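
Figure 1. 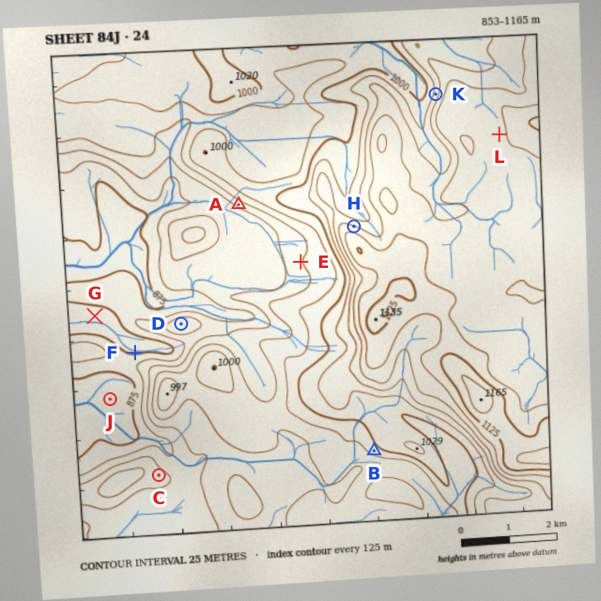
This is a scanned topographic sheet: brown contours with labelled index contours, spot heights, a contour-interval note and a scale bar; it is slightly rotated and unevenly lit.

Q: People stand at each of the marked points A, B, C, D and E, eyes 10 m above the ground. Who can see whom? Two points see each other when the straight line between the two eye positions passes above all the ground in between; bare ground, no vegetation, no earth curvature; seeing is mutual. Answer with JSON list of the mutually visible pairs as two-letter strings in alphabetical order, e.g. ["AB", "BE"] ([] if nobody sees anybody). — ["AD", "AE", "BC", "DE"]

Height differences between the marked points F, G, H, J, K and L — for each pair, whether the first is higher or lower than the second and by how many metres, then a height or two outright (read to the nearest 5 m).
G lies lower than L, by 230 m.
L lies higher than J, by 225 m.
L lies higher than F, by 220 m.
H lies higher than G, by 215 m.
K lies higher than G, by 175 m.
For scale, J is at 865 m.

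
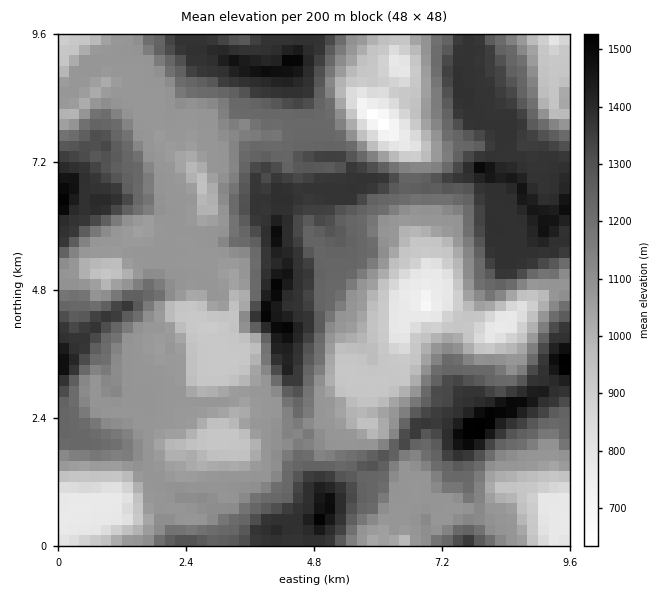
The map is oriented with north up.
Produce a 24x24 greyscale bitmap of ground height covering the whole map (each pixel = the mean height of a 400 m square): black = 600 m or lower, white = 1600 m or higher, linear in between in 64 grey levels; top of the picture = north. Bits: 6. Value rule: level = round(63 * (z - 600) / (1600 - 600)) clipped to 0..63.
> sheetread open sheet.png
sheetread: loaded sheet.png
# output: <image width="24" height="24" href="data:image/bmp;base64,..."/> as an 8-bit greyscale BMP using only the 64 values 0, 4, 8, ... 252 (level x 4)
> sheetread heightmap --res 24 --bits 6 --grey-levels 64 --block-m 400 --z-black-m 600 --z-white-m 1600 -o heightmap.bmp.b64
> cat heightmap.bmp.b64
<image width="24" height="24" href="data:image/bmp;base64,Qk12BgAAAAAAADYEAAAoAAAAGAAAABgAAAABAAgAAAAAAEACAAATCwAAEwsAAAABAAAAAAAAAAAAAAEBAQACAgIAAwMDAAQEBAAFBQUABgYGAAcHBwAICAgACQkJAAoKCgALCwsADAwMAA0NDQAODg4ADw8PABAQEAAREREAEhISABMTEwAUFBQAFRUVABYWFgAXFxcAGBgYABkZGQAaGhoAGxsbABwcHAAdHR0AHh4eAB8fHwAgICAAISEhACIiIgAjIyMAJCQkACUlJQAmJiYAJycnACgoKAApKSkAKioqACsrKwAsLCwALS0tAC4uLgAvLy8AMDAwADExMQAyMjIAMzMzADQ0NAA1NTUANjY2ADc3NwA4ODgAOTk5ADo6OgA7OzsAPDw8AD09PQA+Pj4APz8/AEBAQABBQUEAQkJCAENDQwBEREQARUVFAEZGRgBHR0cASEhIAElJSQBKSkoAS0tLAExMTABNTU0ATk5OAE9PTwBQUFAAUVFRAFJSUgBTU1MAVFRUAFVVVQBWVlYAV1dXAFhYWABZWVkAWlpaAFtbWwBcXFwAXV1dAF5eXgBfX18AYGBgAGFhYQBiYmIAY2NjAGRkZABlZWUAZmZmAGdnZwBoaGgAaWlpAGpqagBra2sAbGxsAG1tbQBubm4Ab29vAHBwcABxcXEAcnJyAHNzcwB0dHQAdXV1AHZ2dgB3d3cAeHh4AHl5eQB6enoAe3t7AHx8fAB9fX0Afn5+AH9/fwCAgIAAgYGBAIKCggCDg4MAhISEAIWFhQCGhoYAh4eHAIiIiACJiYkAioqKAIuLiwCMjIwAjY2NAI6OjgCPj48AkJCQAJGRkQCSkpIAk5OTAJSUlACVlZUAlpaWAJeXlwCYmJgAmZmZAJqamgCbm5sAnJycAJ2dnQCenp4An5+fAKCgoAChoaEAoqKiAKOjowCkpKQApaWlAKampgCnp6cAqKioAKmpqQCqqqoAq6urAKysrACtra0Arq6uAK+vrwCwsLAAsbGxALKysgCzs7MAtLS0ALW1tQC2trYAt7e3ALi4uAC5ubkAurq6ALu7uwC8vLwAvb29AL6+vgC/v78AwMDAAMHBwQDCwsIAw8PDAMTExADFxcUAxsbGAMfHxwDIyMgAycnJAMrKygDLy8sAzMzMAM3NzQDOzs4Az8/PANDQ0ADR0dEA0tLSANPT0wDU1NQA1dXVANbW1gDX19cA2NjYANnZ2QDa2toA29vbANzc3ADd3d0A3t7eAN/f3wDg4OAA4eHhAOLi4gDj4+MA5OTkAOXl5QDm5uYA5+fnAOjo6ADp6ekA6urqAOvr6wDs7OwA7e3tAO7u7gDv7+8A8PDwAPHx8QDy8vIA8/PzAPT09AD19fUA9vb2APf39wD4+PgA+fn5APr6+gD7+/sA/Pz8AP39/QD+/v4A////ADA8UGyEoKCgqMTIyMigdHRwhJyohHRIMCwsMEh4fHyElLDAyNy4lHx4fHyAeGhALDQ4NFB4fHx8fIygwNS8oIh4fIiQZFhIOGRkZHR4dHBwcHiQrLCkqJR8iKCcdGxoZJSYlIh0ZFxYWHCElISIjKCcoMjMoIyAgKCYjIB4dGRYYHiAiHx0YHS0uNDo1LSgnKCEeHh4eHh0cHiEmHhoXGyQtMDQ3ODIsLCAhHh4eGBgaHigqHRUVFRooLi4rLTMyNScjHh4eFRUVHzItHxUWFRUhJyQjIC45Mi4lHh0dFRUVIDUwIhkXEhEaHRURFyYzLS8tJR4YFBUbMTcyJh4YEAwPFBQNDhwsJiQnKyQbGB0ZMDQwKCIbEAsIDxweFBYhHxsYHiIfHh4dLTcxKCcfFQ0LESMrKiIhIhsaHh4eHh4fLDQvKCgmHBQRFyQxMTAtLyMfHR4eHh8nLjUrKikmHhcYHSkxMTQyNDArIx8eHB0pMTIuLionIh8fICoxMjY2ODIxKiEeGh0pMTIxMTEuKigoKS0xNDIzNDAsKCAdGB4lLy0tLS8vKyUmLTQ1MzEyLSwrJh4dHR4kKCgqLCogFBAaJiwxMDAvIikpIR4eHh8iJScoKCEPBg8dKS8xMSskGx8iHh4fHyEnKCorJxgHCxQgLTExLiEYHh0dHh4iKCouMTIyJhUREhMgLzEwKh0XGR4eHiApMDI1NTc1KhwVDxAiMDEuKBoVFBkdHycvMTEuMTIyLiIaFBciLTEqIhcRA=="/>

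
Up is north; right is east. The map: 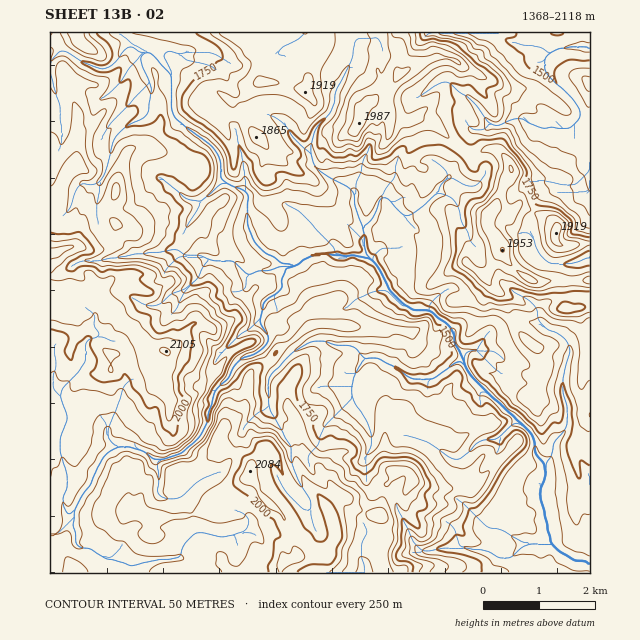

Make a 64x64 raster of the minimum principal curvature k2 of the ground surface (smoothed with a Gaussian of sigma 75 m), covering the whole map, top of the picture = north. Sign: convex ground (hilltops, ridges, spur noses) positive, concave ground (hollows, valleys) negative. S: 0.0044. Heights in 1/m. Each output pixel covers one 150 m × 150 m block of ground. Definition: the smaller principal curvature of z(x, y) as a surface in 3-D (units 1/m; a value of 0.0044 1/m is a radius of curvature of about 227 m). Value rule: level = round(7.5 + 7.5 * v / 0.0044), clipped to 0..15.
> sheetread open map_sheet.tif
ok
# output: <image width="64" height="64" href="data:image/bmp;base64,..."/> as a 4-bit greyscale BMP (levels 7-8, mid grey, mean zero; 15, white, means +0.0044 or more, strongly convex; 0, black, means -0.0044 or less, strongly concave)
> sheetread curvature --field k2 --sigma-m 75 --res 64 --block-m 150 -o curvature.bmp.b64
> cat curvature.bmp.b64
<image width="64" height="64" href="data:image/bmp;base64,Qk12CAAAAAAAAHYAAAAoAAAAQAAAAEAAAAABAAQAAAAAAAAIAAATCwAAEwsAABAAAAAAAAAAAAAAABEREQAiIiIAMzMzAERERABVVVUAZmZmAHd3dwCIiIgAmZmZAKqqqgC7u7sAzMzMAN3d3QDu7u4A////AHeId2d3d3h3d3d3Z3Z3VEREV2N4aJZ3d3iHd3d3iId3d4h3ZmZmVWZneIdnhXl4d5l2VXdDZnd3iIdVZ4d4ZER4dlVnd3d3Znd4h2eFaHl3iHVWd1MxACNERWd2d3ZGeHhlZ4d3eId2d3d3d3V3d3dndVd4hzJkREZ3eHZlZmiIVmV3d3Z5l3dmZmZmZmZndmeWV3eGB6dmd3d3Z3dleHaGVoh3dmZmZ3dnd3d2Z4d2aIVmd3Q4h2ZmZnd4iGV3doZWiIeIaJd3d4iIdlZnh2Z4dWaJgmdVV3Zmd3iIZXh3dlWIh4h3d3d3h3d1aIdmZohWZYlUdod4dFVnd3hVeId2c2iHd3ZVVneHd2Z4hmhnh2l0ZUZ3d3ZGhkZ4d2Z4h3Z1N3d3d0V3Znh2Z3dmd1h3iYRWZ4dmdmiYVXd3Znd2h3g1h3d4RYh2Z2aId2d1dmdnc2d2inZnd4h0Z3dmd3Z2eFJ4iHc1mHdmVol2Z2Z1eGVjZ4eJdmZ3eHVHd1Z3hnd3YlmJliaYd3dUeYV3R2eHhkNpmJlmZ3d3h1V3VXd2d4iFFomDAANGd3RYZXdHZndVQWd3hlVlVYh3dVVVeHd3iIhCMgFnQAZ4hVVphzZ2Z4mCRUVVVWd0WWR4U3R4eHeIiGREaHioAFiGVYqUR3VneIRGZVVneIcyI4thZFh3d4iHVod3Z4mQCHY1Z3JndVh3dFdmZ3eHd3ZQOAN1NneHd3ZWh3dYd5YGiGRlQ2d2RndUZ3d3d3d3eKcgBoZTeId3d2Z3d1iHZwWIhUU1eGeFZlV4iHd3eIdolgJ4h2KHh3d3d3dnVoh2Aoh4YziHV5dmZ3h4h3eHh1dgJ3mIUXd2d3d3Zmh3iIcwiGdzR3ZXdmZ3d3eIZ3d4VQN4iIgzeHd3ZndWeIh2ZnBGZ3NYZlVmZnd3dnhmd2dBSHeHdiWIZ3d3d1aHd3ZWdQNoc0h3ZmZ2eHiHRDR4dBV3d3d3JohndneJVnd3ZWZnYHmFJoiHd3Zoh3M0UxaBWXd4h4glh2eGZndWeHeHh1WBCIVSeId3d1d1JIiIQkOId3dmeEN3V4ZWeHd4eId4g2YAFYQnd3d4ZDRmiHiGRGZ2Zmd3Y3hnhleHZneJl3h0JWYQiEJXZVVGZ4Z4eHUjNWd2iIhzaGZnVmVmd2h3hjZhOZFHZzIjRWd3h3h4cVlkd2iId1RmZmdmZ3d3VXd1aoYRUmVndmeId3d3iYaAWHVXd3ZTRmZneHZ3d4djZ3iJdoUlhneId4iHd3d4pAI1ZlZmRDRUVXiIdoh2d3ZFiXZXlzR3eHdmZ4d3ZkMgN2VmZVRVR4h2eIdniIdTRmSIiGV2U3d3iHZVd3diARSahnhmZ3VHmYd3d3h3ZFd0U3dlZVVURmZ4iJdlZiN3dFl1Znh1NENEQ3eHd3ZniJZSJ4h2ZnhkZ2Znh3ZEN4iXM0RnhzJodmVWZ4Z3eHd3ZphDZ3dmiIR4d2Z3eIJod4h1VnlzRpl3hmpDVpdoeImEiHRnd1ZVZWd4d3iIUod3d2ZneGV3h2d2aHUhMzRXh3ZWZVVmaHdlRWiGZ3UmiHd2ZpllV2ZUQiI0h2VEMQABNFRFVnd4dUdkMzMiNFd3d3dViFV5ZVRFZUN3iYZodVVVVnZ3d3dFeIZ3Znhkdnd3d2ZnRoqFVFmYhWZ4dWdniHd1d3d3dUiIh3iGiFSHd3d3Z3ZHeHVUeWR1ZlZlZ4iId3Voh3ZkaIiHd3eHVJiHd3dndGhmRlR5gyVmd3V4iHd4hjeHd2R3eId3d3dVZ4d3d2dkiWV3RXm3RGZ3dXdnd3iHVHd3Y3d3d3Znd0dHhmd3eFaKhodVeIVVh2iFdmVneIdjaIhjd2ZmZnd2WFZmh1eHVmeIaXRmVGaIV4VYhmd3czQVmVJVVWZ3d3VYdWZnZFZmVWZWdVVWZmdlVFmWZnY0iWFCI3iGZ3iHZWdmZ2eGV2Q0ZmRmZmd2R2VTKIZ3VFeIlQRTmoVoeGRGZlZnd4dWVVNnhlVniHZHeIcmdmZmd4mVCVOHVnd0NWZVVld3iGVodEeaZWeIdVaadkV2Znd3eaQIU2d4dkNmd1WGRXZmVmh1RphlZ3d1ZXdmZId3d3d4gDdGaIiIJWeHYXhUdmZ2eHZnd1Vnd3Z1dmZ0iIiHd3YgZziIiHM1aIaBWXNod3d2aIhlVnd3d4Z3dnVYiId4YRZ3OJiHNGJ4iJMnlWd2d3VWeHVXd3d3dnd3Z0RndlQDd4ZIiHU4cHeIlUaFd3d3ZUMkZVZmZnh2eHd2dlV4MVh4dlZ2VGd0BneHVoZ4d3Zng0M1Z3dmZ3Z4ZoZodXcViIdodmZmd3gwd4d2hliGZnhUmGZ3d4hWZnd1d2Z2dxeZhnh2ZndmenBYmId2VohndjeGV3d3hkdWd2VGdnZ2J4iHh2d2Z3iIckeIh2VUV3dTZ1V3d3djWDeHeIV4ZnZGeJh1eIh3eIdlNndmZmVFZFZ3d2Z4dTV5OId3d2h2hlZnd2Z3mHd3h2ZFdmZ4h2VEZniXZndkZ4k5hkElh2aGV3ZmdlZ3d3d2Z2VmhoiIdlaHaIZmZlZ3iDhQFGNnV3Z3dndlVWZ3d3d2dmd2d3d3Z5hmZmZmZ3d3UwWIllZmZmZmZVV4d3d3d4ZmZ3Z4VXmIhmdmZndlVmVDeYh2ZmVWZ2ZVZ3iHd3d3h2ZndnhiWYh3ZmZnd2ZURFWHREVWd3iId2eIdmeHd3d3ZmdnZWQAAAEjVnh3eIh3"/>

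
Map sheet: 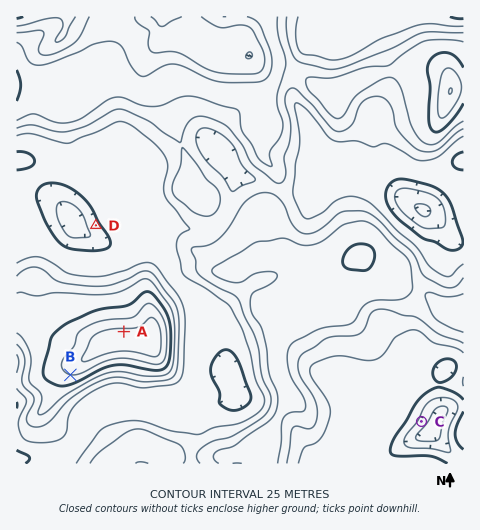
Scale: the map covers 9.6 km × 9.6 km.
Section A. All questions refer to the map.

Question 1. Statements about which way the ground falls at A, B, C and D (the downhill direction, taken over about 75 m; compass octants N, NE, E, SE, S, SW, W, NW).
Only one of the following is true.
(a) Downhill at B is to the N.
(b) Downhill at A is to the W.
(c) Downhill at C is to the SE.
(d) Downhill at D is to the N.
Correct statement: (c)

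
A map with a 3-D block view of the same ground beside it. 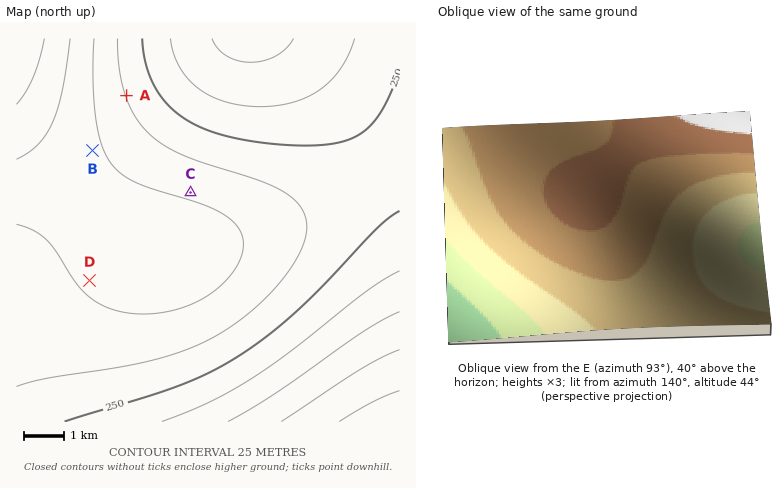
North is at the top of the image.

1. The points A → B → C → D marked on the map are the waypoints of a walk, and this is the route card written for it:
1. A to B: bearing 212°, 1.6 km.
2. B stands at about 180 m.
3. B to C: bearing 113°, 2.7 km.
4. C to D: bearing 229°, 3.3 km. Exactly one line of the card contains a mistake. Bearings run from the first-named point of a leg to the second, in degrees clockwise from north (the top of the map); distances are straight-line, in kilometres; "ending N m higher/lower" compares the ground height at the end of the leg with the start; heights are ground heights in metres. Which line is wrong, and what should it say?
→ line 2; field height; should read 300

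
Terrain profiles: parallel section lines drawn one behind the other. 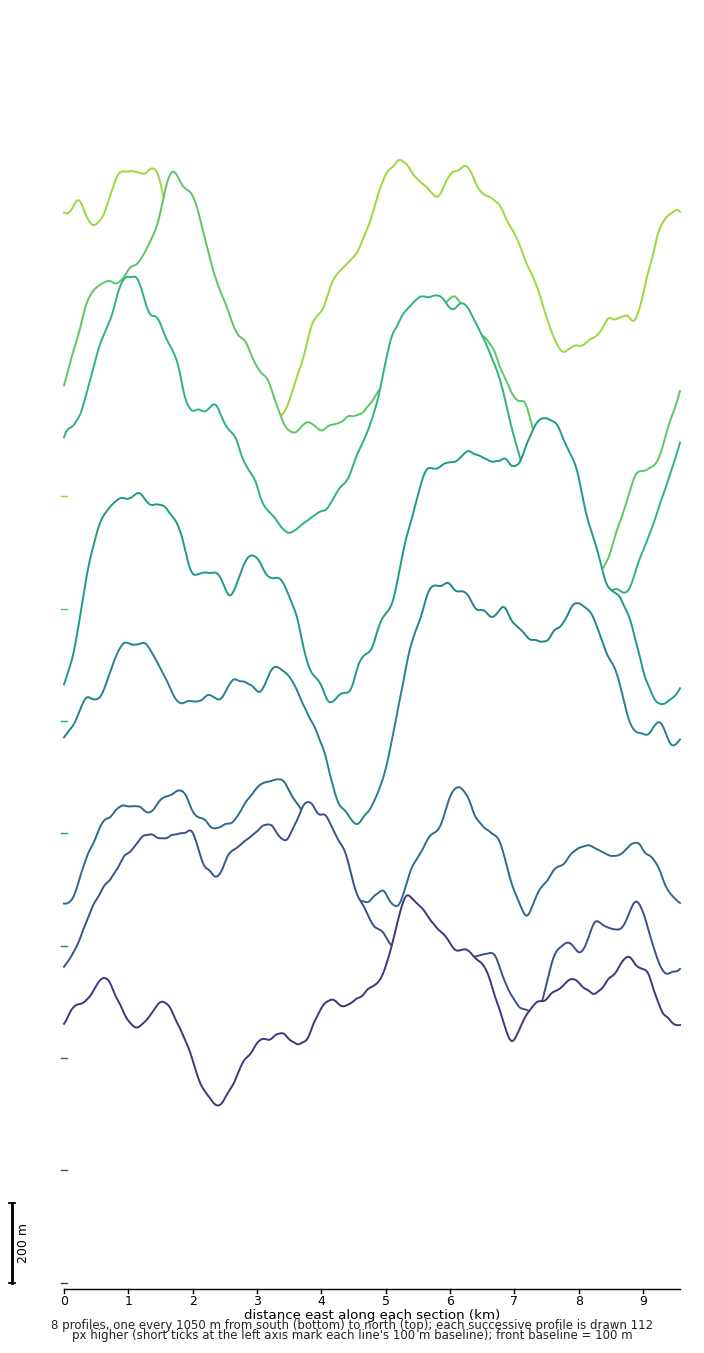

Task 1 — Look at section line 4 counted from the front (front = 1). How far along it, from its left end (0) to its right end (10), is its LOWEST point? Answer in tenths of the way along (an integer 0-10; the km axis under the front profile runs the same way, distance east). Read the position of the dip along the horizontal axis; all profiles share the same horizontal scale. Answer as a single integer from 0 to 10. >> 5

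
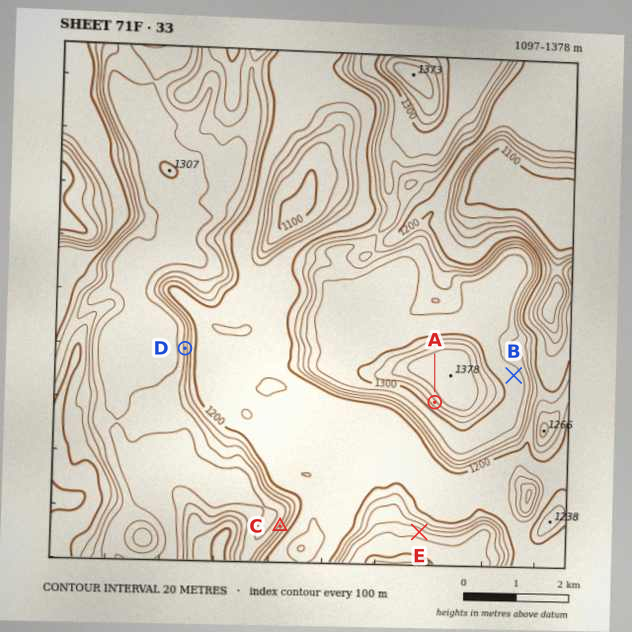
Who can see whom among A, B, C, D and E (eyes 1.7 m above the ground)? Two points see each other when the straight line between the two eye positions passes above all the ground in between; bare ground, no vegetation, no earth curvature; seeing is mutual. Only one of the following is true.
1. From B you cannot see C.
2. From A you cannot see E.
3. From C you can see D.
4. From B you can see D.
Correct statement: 1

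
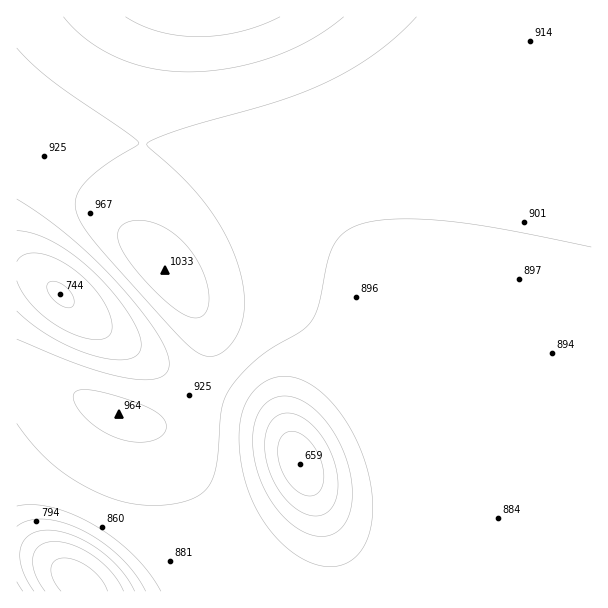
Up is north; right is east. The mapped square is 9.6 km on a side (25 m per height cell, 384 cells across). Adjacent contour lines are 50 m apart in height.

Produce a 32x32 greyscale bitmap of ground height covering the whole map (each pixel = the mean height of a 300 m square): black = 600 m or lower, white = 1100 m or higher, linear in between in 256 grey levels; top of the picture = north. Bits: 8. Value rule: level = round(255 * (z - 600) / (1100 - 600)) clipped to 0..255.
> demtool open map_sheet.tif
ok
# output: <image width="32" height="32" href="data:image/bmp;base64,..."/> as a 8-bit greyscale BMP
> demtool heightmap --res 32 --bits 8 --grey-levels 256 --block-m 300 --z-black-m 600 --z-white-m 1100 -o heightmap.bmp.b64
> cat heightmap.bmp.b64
<image width="32" height="32" href="data:image/bmp;base64,Qk02CAAAAAAAADYEAAAoAAAAIAAAACAAAAABAAgAAAAAAAAEAAATCwAAEwsAAAABAAAAAAAAAAAAAAEBAQACAgIAAwMDAAQEBAAFBQUABgYGAAcHBwAICAgACQkJAAoKCgALCwsADAwMAA0NDQAODg4ADw8PABAQEAAREREAEhISABMTEwAUFBQAFRUVABYWFgAXFxcAGBgYABkZGQAaGhoAGxsbABwcHAAdHR0AHh4eAB8fHwAgICAAISEhACIiIgAjIyMAJCQkACUlJQAmJiYAJycnACgoKAApKSkAKioqACsrKwAsLCwALS0tAC4uLgAvLy8AMDAwADExMQAyMjIAMzMzADQ0NAA1NTUANjY2ADc3NwA4ODgAOTk5ADo6OgA7OzsAPDw8AD09PQA+Pj4APz8/AEBAQABBQUEAQkJCAENDQwBEREQARUVFAEZGRgBHR0cASEhIAElJSQBKSkoAS0tLAExMTABNTU0ATk5OAE9PTwBQUFAAUVFRAFJSUgBTU1MAVFRUAFVVVQBWVlYAV1dXAFhYWABZWVkAWlpaAFtbWwBcXFwAXV1dAF5eXgBfX18AYGBgAGFhYQBiYmIAY2NjAGRkZABlZWUAZmZmAGdnZwBoaGgAaWlpAGpqagBra2sAbGxsAG1tbQBubm4Ab29vAHBwcABxcXEAcnJyAHNzcwB0dHQAdXV1AHZ2dgB3d3cAeHh4AHl5eQB6enoAe3t7AHx8fAB9fX0Afn5+AH9/fwCAgIAAgYGBAIKCggCDg4MAhISEAIWFhQCGhoYAh4eHAIiIiACJiYkAioqKAIuLiwCMjIwAjY2NAI6OjgCPj48AkJCQAJGRkQCSkpIAk5OTAJSUlACVlZUAlpaWAJeXlwCYmJgAmZmZAJqamgCbm5sAnJycAJ2dnQCenp4An5+fAKCgoAChoaEAoqKiAKOjowCkpKQApaWlAKampgCnp6cAqKioAKmpqQCqqqoAq6urAKysrACtra0Arq6uAK+vrwCwsLAAsbGxALKysgCzs7MAtLS0ALW1tQC2trYAt7e3ALi4uAC5ubkAurq6ALu7uwC8vLwAvb29AL6+vgC/v78AwMDAAMHBwQDCwsIAw8PDAMTExADFxcUAxsbGAMfHxwDIyMgAycnJAMrKygDLy8sAzMzMAM3NzQDOzs4Az8/PANDQ0ADR0dEA0tLSANPT0wDU1NQA1dXVANbW1gDX19cA2NjYANnZ2QDa2toA29vbANzc3ADd3d0A3t7eAN/f3wDg4OAA4eHhAOLi4gDj4+MA5OTkAOXl5QDm5uYA5+fnAOjo6ADp6ekA6urqAOvr6wDs7OwA7e3tAO7u7gDv7+8A8PDwAPHx8QDy8vIA8/PzAPT09AD19fUA9vb2APf39wD4+PgA+fn5APr6+gD7+/sA/Pz8AP39/QD+/v4A////AFUtFhAVLFN4iY6Ojo6OjIqIh4eJjI6Pj4+Pj4+QkJCQRCQWGChKb4eOj4+Pjo2KhYB+gYaLjo+PkJCQkJCQkJBHMCo2UHCHj5GRkZCPi4R6c3F4gYmNj5CQkJCQkJGRkVtQVGV6i5KUlJSTkY6GeWleYW19iI6QkJGRkZGRkZGRd3Z9iJCVl5iXl5WSi31oUUdPZHqIjpCRkZGRkZGSkpKLjZGVmZucnZybmJOHclM5MkNgeomPkZGSkpKSkpKSkpKVmJueoaOjo6CclIJlQSYnQWN9i5CRkpKSkpKSk5OTlpmdoaWpq6uqpqCUfls2ISpKa4KNkZKSk5OTk5OTk5OYnaKorbK0s7Cro5V8WTksO1p3iJCSk5OTk5OTk5SUlJyhqK+1uLi2saukln5gSENUbYKNkpOTk5OUlJSUlJSUn6ats7e3s66rqKOZhm9eXmx+i5GTlJSUlJSUlJSUlZWiqK6vrKahn6CkpZ+RgXZ3gIqQk5SUlJSUlZWVlZWVlaKlo5ySi4qPmqWsqZ6SiomNkZOUlZWVlZWVlZWVlZaWnZeLfXRze4qdr7e0qZ6XlJSVlZWVlZWVlZaWlpaWlpaOfmxgYGl6k6y+w72xpp6amJeWlpaWlpaWlpaWlpaXl3hjU1Fcboiowc3MwbSpoZyZmJeWlpaWlpaXl5eXl5eXZVJLUmSAo8HT1s7CtaqinZqYl5eXl5eXl5eXl5eXmJhdUVNifZ+/1NvXzL+zqaKdmpmYl5eXl5eXmJiYmJiYmGNgaoCdu9Da2dLGurCnoZ2amZiYmJiYmJiYmJiYmJmZdXqJnrbI09bSysC1raWgnZqZmZiYmJiYmJmZmZmZmZmJkqCwvsjNzMjBubGppJ+dm5qZmZmZmZmZmZmZmZmampigqrS8wsTDv7qzraein52bm5qampqampqampqampqan6Wssre6vLu4tK+qpqKgnp2cm5ubmpqampqampqam5uipqqusrW2tbOwrammo6Gfnp2dnJybm5ubm5ubm5ubm6Kmqa2wsrOzsa+tqqilpKKhoJ+enZ2cnJycnJubm5ycpKeqrbCys7OzsbCurKqopqSjoaCfnp6dnZycnJycnJymqayvsrS2t7e2tbOxr62rqaelo6KhoJ+enp2dnZ2dnamssLO3uby9vr69u7m3tbKvrKqnpaOioZ+fnp6enZ2drbG1ub3BxMbHyMfGxMG+urezr6ypp6WjoaCfn56enp6xtrvAxcrN0NLT09LPzMjEv7u2sq6rqKWjoqGgn5+fnra8wsjO09jc3+Dh393Z1M/JxL64tK+rqKakoqGgoJ+fu8HIz9fd4+js7u7t6ubh29TNxr+5tK+sqKakoqGhoKA="/>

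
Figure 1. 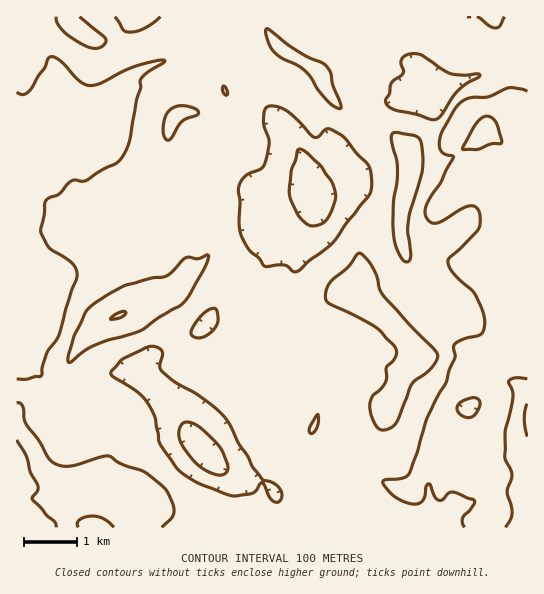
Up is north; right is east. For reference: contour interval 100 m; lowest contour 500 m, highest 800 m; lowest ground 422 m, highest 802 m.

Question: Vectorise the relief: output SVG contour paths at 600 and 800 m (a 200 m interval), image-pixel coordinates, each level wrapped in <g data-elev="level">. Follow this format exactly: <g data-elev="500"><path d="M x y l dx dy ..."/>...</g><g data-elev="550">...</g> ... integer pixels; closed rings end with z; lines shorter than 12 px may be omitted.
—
<g data-elev="600"><path d="M465 527l-3-4 1-5 11-14 0-3-1-2-22-7-4 2-5 6-4 0-3-3-6-13-3 3-1 8-2 6-5 3-7 0-8-3-9-5-8-9-3-5 3-2 17-2 6-4 9-24 9-31 10-22 9-14 3-13 6-12-1-13 11-6 16-5 3-7-1-14-8-18-22-22-5-11 1-4 29-28 2-9-2-11-4-4-7 0-25 15-7 2-6-2-4-7 3-12 13-19 13-26-9-3-4-4-2-7 2-9 14-25 10-9 8-3 16 0 21-9 17 3"/><path d="M275 502l-5-4-8-15-9 10-20 3-34-12-18-11-5-6-16-24-5-25-8-15-10-12-25-16-1-2 1-3 10-11 24-11 7-2 7 3 3 5-3 11 1 5 14 12 20 11 14 10 15 14 7 9 8 19 9 12 5 10 10 13 11 3 7 7 1 5-1 4-3 3z"/><path d="M527 379l-13-1-4 2-1 2 3 8 1 7-8 33 0 27 7 17-5 17 5 22-1 6-6 8"/><path d="M194 337l-3-2 0-4 6-10 10-10 8-2 3 10-4 10-11 8z"/><path d="M294 272l-9-7-21 1-5-8-11-9-6-12-2-8-1-43 6-9 16-8 4-5 4-22-5-17 0-11 1-5 5-3 11 2 8 4 25 25 4 0 9-8 14 6 26 28 4 10 1 13-2 8-24 30-10 15-37 31z"/><path d="M462 149l15 1 14-6 10-1 1-2-4-14-4-7-7-4-8 4-6 9z"/><path d="M431 120l-14-6-22-4-5-3-4-4 0-4 3-5 2-11 12-10-2-12 2-4 4-2 7-1 7 1 20 14 10 5 14 1 13-1 2 1-14 9-8 7-19 26-4 3z"/><path d="M17 92l6 3 7-5 15-23 3-8 3-2 4 1 6 3 20 21 9 4 11-3 21-11 15-6 20-5 8 0-18 11-6 7 0 8-5 14-6 40-4 10-5 8-6 5-13 6-16 11-15 0-12 13-10 4-4 4-1 13-3 15 0 4 9 15 16 9 7 7 3 5 1 7-6 14-12 44-13 20-4 12 0 8-16 4-9 0"/><path d="M504 17l-4 9-5 2-5-2-13-9"/></g><g data-elev="800"><path d="M111 319l9-1 6-5-3-2-4 2-7 4z"/></g>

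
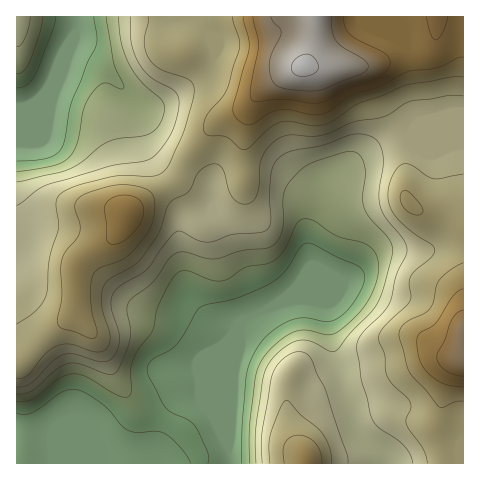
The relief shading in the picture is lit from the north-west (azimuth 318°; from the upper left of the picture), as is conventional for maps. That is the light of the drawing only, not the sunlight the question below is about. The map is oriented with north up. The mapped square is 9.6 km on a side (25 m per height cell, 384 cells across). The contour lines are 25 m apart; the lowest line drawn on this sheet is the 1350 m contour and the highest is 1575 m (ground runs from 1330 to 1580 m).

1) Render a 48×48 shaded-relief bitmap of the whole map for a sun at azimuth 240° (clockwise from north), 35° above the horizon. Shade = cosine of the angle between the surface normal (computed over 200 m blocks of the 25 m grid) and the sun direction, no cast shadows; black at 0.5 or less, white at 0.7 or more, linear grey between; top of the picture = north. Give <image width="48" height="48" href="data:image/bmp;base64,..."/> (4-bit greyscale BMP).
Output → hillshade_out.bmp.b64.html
<image width="48" height="48" href="data:image/bmp;base64,Qk32BAAAAAAAAHYAAAAoAAAAMAAAADAAAAABAAQAAAAAAIAEAAATCwAAEwsAABAAAAAAAAAAAAAAABEREQAiIiIAMzMzAERERABVVVUAZmZmAHd3dwCIiIgAmZmZAKqqqgC7u7sAzMzMAN3d3QDu7u4A////AFVVZmZmZmZmZ3ZEWM7rmGMAEjRWiaqXVVVVZmZmZmZmd2VDWM7rl1IAEjRniqqGVWVVZmZmZ2Zmd2Q0WM7ahkEAEkZ4mqmGVWVVZmZmd3ZmZlQ0aM7JdTERI1eZmZh2VWZVZmZniHZlVUNFaM3JZDIiJGiZiHd2VXZVVmZ4mHVURERVaL3JZDMzNXiId3h2VYdVVmeJmGREREVWaLzKdDQzRXiHd4mHZoZEVnial0M0RVVmZ6zKdUQzRniHeJmYiHUzVomqhCI0VVVmZ6zKdUQzRoiIiZqpmVQjV5q5YxJFVVVmZ5u6dTMzV4iIiaqqqUQzV5u4QRNFVVVmZoqpdTIjV4iIiaupmFREWKunMRNVVVVmZnmYdTIjaJiImqqYd1VVabuEEBNVVVVWZnd3ZTETaJiImql3eGZneJhRABNERVVVVmd2ZTETaIiImYdniGZ3iHYwACNERFVVVWZmVDEjZ4d4iGVoiGZ4h2QQATMzRFVVVmZlVDM0Z3d3dlVoh1Z4h2MAAkRDRFVWZmZlVURFZ4iIdmZ4h1VoiGMAE1VDRFZnZmZmVVVVZ4iZiHeIdlV4mGIRNFVDRWd3dmZlVWZmZomqqYiIdlZ5qFMjRVVDRXiHZmZlVVZmZomrqYd3ZlZ5qFRFZlVDRniHZWZlVFVmZ4mrqXZmZmaJmGVmZVQzRomHZmd1REVniImqmHZmZmaJl2ZnZUMjRomHZnd1M0aJmIiZmYd3dmZ4h3d3ZUMjR4mGZ3d1IkeZiHiZqqh3d2Z4iHd3dkMiR4hmZ3dkEleYd3iavKl3d2Z4iIiIhkIRNnZVZ3ZSEleHd3irzKhmZmZ4mZiIhkIBNmZWd3ZBE1d3d4ms24ZVVWZ4mYd3dTEBRmVWeHUhFGZmd3isyWREVVZ3d2ZlUyASRlVXiHQRJFZmZ3isp0M0VVVVVUREMhEjVVRXmGMRNVVmZnirljNEVTNDM0MzMhI1ZURXiGIBNVVmZmiahTNFVTIiNEREMzNGZlVniFISRVVmZniZhTRVVTMzVmZVRERXd2ZniGMjVWZmZniZhUVVVURFeIdlVVVniHZniGQ0Vnd2Z3iZdlVVVVVWiZhmVVVniIdniHVFZ4h3Z4mYdlZmZWZmiZh2VVVniZh3iHVFaJmHZoiIdmZmZmZmiZh2VUVnmph3iIZVeZmGVnd3ZlZmZmZmiZh2VEVomph3iYZWiamGVWZmVWZmZmZmeZhlRFaJqph3iYd3ial1RWZmVmZmZmZWeIhlRXmqqpdniZiImZh2VWd2Znd2d2VFZ4h1Vpu6qYdnmqmJmYh2ZndmZnd3d1Q0Z4h2aby6mHZnmqmZmHZmZmZUVnd3d0MkVoh3isy5h2VWiaqZh2VVVUQzRXd2ZjITVnh4nNyYdlRWeaqYdlVEMyIiNWd2VTISRWeJvMqGZURWebuodmVDIREjRWdlVTISNWiavLl1VURWisyoZmZCESNFVmd1RTIRNGiru6hlVVVnm8ynZ3ZBATRVZnd1RDIRJGiru6hlVVZnm8uXZ3dBAkVmZnd1RA=="/>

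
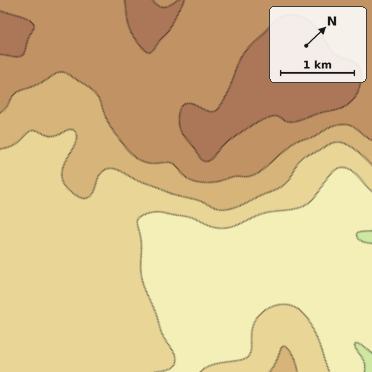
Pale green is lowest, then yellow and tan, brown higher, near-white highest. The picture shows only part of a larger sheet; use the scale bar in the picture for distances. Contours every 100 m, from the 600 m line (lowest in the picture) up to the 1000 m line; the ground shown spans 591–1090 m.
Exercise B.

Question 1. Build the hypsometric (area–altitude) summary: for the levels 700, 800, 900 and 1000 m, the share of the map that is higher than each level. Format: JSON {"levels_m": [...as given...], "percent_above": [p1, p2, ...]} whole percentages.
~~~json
{"levels_m": [700, 800, 900, 1000], "percent_above": [76, 44, 33, 9]}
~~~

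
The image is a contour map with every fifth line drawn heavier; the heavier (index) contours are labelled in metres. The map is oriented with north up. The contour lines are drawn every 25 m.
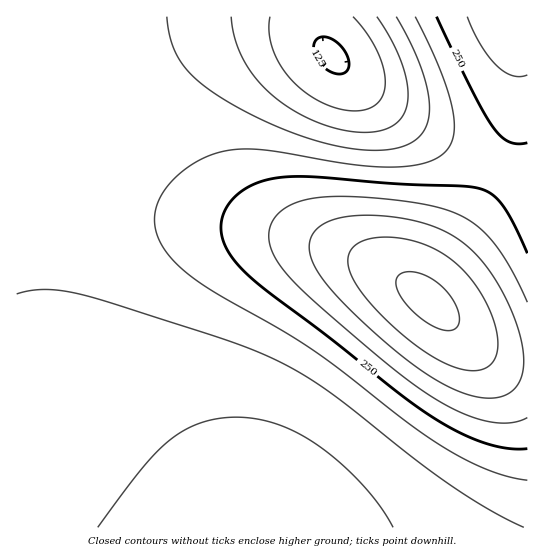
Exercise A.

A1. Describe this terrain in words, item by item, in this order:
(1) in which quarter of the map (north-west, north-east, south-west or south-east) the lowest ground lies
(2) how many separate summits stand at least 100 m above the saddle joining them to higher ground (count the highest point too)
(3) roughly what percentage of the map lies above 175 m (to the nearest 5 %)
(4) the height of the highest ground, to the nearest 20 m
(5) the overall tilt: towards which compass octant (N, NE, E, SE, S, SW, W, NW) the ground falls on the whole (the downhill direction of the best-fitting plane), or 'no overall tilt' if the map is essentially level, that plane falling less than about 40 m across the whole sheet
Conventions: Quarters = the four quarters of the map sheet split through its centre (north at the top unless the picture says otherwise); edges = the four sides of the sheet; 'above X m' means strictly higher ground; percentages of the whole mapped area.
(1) Look to the north-east quarter for the lowest ground.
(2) There is 1 summit with 100 m or more of prominence.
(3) Ground above 175 m makes up about 85 % of the sheet.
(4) The highest ground is at about 360 m.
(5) On the whole the ground falls towards the west.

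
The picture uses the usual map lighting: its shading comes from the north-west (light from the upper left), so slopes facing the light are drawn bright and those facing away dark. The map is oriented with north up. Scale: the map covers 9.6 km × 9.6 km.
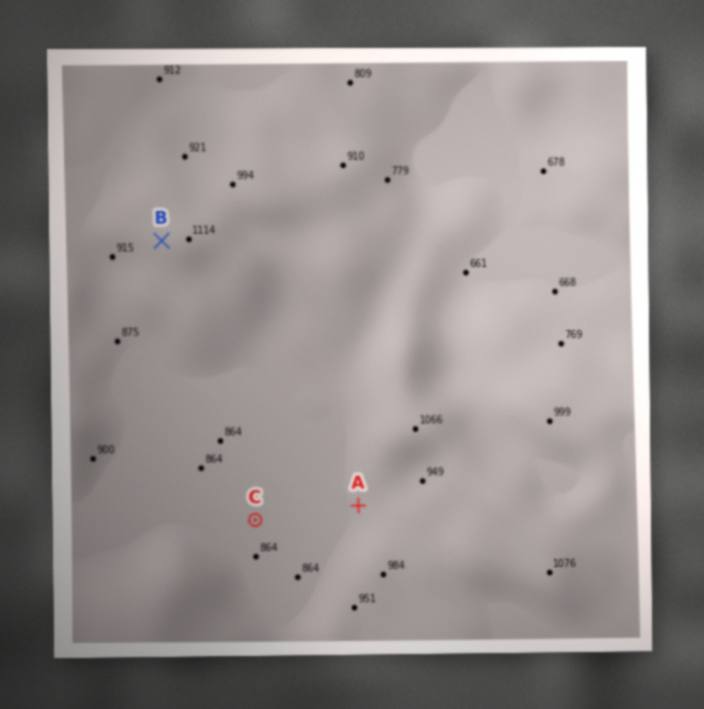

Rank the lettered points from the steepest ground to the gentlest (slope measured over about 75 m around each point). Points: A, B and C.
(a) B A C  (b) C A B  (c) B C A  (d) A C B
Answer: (a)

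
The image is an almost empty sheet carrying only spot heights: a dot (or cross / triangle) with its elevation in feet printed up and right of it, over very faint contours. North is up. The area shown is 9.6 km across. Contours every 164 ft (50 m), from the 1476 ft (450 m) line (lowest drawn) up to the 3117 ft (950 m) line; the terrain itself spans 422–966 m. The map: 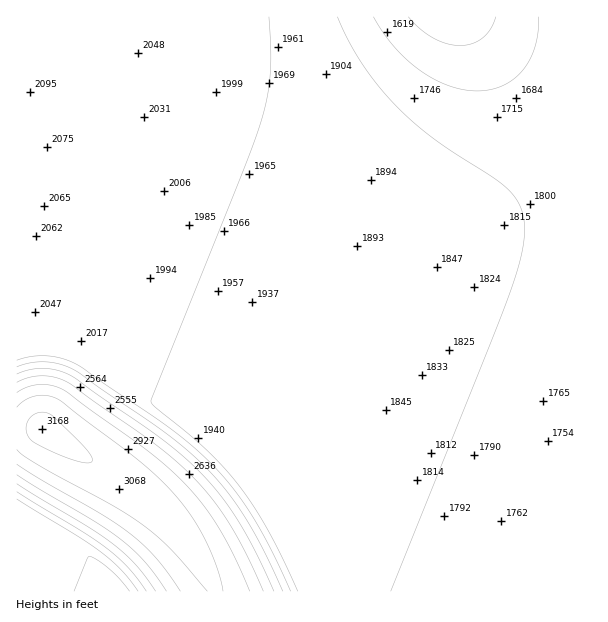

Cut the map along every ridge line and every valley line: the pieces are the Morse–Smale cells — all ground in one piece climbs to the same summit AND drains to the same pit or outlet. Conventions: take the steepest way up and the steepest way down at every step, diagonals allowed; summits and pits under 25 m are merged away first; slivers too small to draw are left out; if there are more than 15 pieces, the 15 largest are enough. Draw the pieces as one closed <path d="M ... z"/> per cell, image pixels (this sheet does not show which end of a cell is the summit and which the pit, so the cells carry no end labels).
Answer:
<path d="M591 16l-574 0-1 412 29 2 102 69 25 23 14 17 19 30 11 23 375 0z"/><path d="M42 428l-26 1 1 163 199-1-23-42-12-16-23-25-30-24z"/>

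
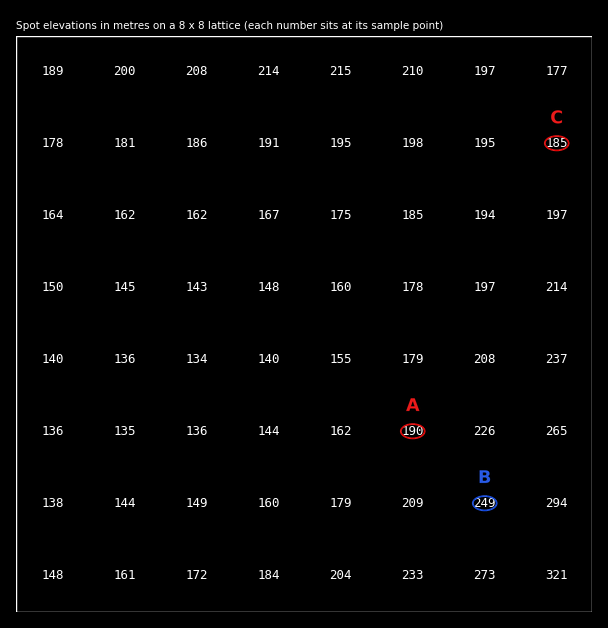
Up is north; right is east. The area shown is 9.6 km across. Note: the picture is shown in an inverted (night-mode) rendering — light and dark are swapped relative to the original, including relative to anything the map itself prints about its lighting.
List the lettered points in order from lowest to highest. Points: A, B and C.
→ C A B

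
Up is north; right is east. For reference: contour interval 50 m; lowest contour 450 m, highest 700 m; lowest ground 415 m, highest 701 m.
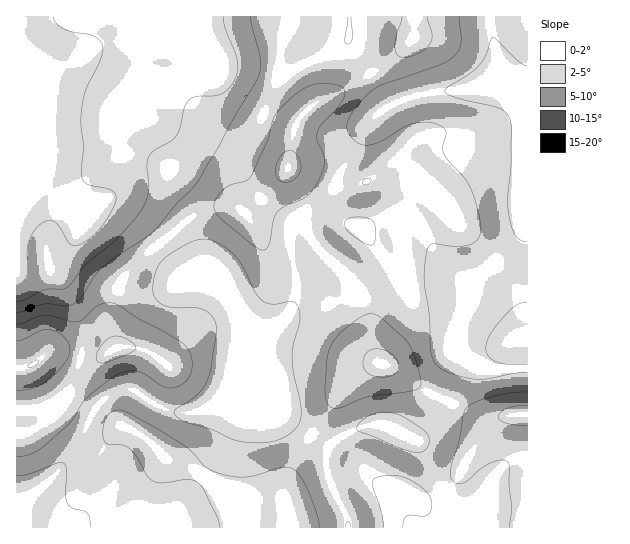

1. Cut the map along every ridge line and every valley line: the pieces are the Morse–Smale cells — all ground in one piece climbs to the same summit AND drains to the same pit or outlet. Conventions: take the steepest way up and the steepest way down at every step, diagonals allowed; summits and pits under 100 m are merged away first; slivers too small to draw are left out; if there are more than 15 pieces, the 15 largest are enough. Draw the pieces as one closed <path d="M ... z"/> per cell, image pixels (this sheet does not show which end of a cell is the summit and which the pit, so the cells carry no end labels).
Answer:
<path d="M489 16l-330 0-2 15-4 6-16 4-30 3-13 4-33 19-34 13-8 7-3 7 0 11 4 6 5 34 6 17 9 16 13 13 30 26 11-9 9-4 19 7 22 18 19 25 16 18 8 4 15-3 7 2 16 14 15 26 7 19 0 13-16 39-2 8 24 18 24 4 14 5 37 26-1 23 2 11 18 36 2 11 179-1 0-157-45-1-22-12-9-8 0-8 15-39 1-17-15-6-40 0-15-6-11-10-26-34 33-14 15 2 11 10 19 30 28 26 36-28 21-24 4-10 0-100-9-16-26-24 4-6 2-13z"/><path d="M17 105l-1 422 331 1 0-11-12-23-8-24 1-23-37-26-14-5-24-4-24-18 2-8 16-39 0-13-7-19-15-26-16-14-7-2-15 3-8-4-16-18-19-25-22-18-19-7-9 4-11 9-18-16-25-23-8-13-7-20-5-34z"/><path d="M527 221l-3 10-7 10-24 23-26 19 0 19-15 39 0 8 14 12 17 8 18 2 27-2z"/><path d="M158 16l-141 0-1 77 3-6 8-7 34-13 33-19 13-4 30-3 16-4 4-6z"/><path d="M527 16l-38 1 10 45-2 13-4 6 26 24 8 15z"/>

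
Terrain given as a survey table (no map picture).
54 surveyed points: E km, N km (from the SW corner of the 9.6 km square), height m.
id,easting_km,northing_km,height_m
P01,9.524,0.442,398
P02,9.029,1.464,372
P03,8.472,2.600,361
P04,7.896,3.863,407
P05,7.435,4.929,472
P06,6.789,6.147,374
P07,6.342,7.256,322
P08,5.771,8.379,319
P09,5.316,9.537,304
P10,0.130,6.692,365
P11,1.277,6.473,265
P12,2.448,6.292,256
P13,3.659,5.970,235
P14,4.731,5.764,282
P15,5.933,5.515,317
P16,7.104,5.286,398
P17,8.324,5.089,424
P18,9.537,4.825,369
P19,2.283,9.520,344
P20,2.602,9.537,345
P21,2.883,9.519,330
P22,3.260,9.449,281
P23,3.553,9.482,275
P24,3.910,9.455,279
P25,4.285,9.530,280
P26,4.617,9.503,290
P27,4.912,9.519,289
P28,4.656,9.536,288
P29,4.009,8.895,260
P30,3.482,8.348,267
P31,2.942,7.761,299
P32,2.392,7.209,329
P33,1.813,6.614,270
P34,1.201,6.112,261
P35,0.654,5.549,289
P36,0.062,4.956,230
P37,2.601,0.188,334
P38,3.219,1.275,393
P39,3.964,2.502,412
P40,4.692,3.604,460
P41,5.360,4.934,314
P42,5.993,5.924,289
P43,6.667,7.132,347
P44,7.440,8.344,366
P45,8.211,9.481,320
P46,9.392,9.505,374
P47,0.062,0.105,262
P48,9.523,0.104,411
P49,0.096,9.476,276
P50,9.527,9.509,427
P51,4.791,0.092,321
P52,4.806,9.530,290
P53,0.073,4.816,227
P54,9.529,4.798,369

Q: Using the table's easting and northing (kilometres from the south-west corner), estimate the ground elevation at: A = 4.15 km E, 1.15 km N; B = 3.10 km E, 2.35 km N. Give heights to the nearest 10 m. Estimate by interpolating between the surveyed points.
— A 380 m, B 330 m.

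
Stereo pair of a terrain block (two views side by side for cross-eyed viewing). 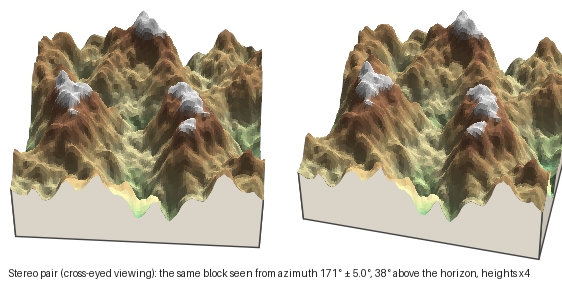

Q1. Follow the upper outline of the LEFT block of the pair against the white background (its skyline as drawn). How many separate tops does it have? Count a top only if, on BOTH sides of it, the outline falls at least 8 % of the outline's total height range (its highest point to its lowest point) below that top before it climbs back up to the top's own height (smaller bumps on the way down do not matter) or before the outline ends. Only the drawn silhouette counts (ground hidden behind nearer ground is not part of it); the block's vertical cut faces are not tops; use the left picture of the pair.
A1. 3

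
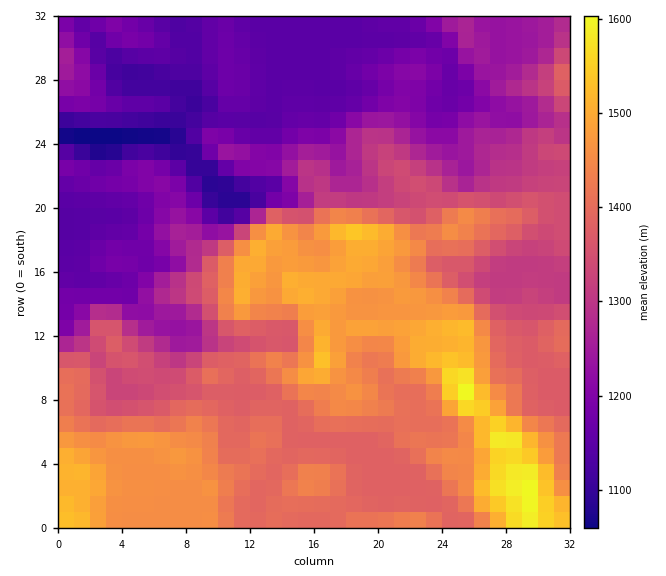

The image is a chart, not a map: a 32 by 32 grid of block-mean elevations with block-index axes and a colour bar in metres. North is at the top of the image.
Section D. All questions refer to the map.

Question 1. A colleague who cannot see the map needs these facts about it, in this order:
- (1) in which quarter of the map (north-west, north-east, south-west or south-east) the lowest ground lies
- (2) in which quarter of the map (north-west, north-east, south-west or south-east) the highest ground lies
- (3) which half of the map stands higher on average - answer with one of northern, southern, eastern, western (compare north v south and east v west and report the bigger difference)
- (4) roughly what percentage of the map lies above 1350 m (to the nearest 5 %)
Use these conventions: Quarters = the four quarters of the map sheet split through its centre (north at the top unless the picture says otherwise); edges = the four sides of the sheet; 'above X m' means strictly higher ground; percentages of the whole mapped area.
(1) The lowest point lies in the north-west quarter of the map.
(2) Look to the south-east quarter for the highest ground.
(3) Taken as a whole, the southern half is higher than the northern.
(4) Ground above 1350 m makes up about 50 % of the sheet.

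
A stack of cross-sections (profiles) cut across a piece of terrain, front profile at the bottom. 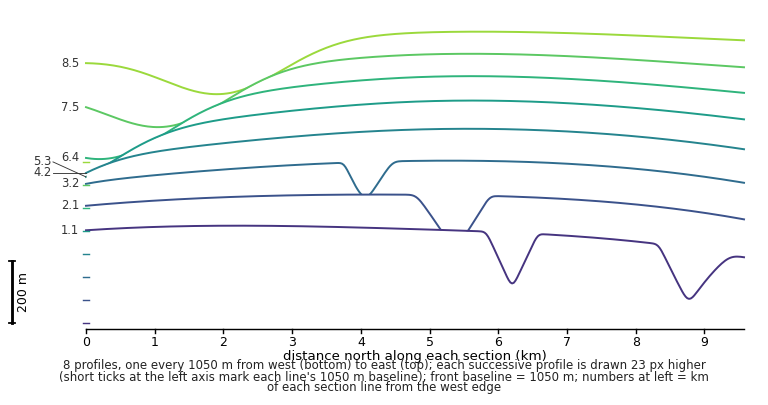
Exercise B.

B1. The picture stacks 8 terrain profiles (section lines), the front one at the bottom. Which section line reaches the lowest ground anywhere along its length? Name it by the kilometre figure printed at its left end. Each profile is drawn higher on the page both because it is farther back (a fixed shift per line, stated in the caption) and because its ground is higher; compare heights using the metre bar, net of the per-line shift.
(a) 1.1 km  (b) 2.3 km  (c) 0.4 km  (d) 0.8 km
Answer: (a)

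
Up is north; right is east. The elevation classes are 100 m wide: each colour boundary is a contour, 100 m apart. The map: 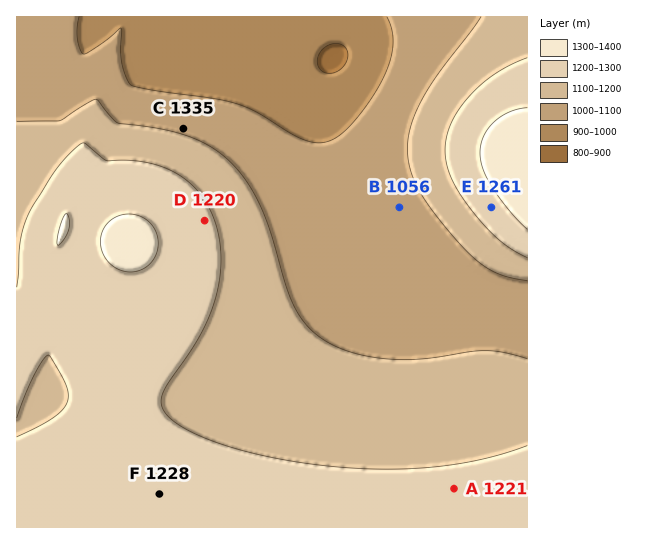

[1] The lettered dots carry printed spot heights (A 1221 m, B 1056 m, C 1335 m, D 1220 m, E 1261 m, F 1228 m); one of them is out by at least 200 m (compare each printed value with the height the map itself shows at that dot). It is C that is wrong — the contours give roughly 1085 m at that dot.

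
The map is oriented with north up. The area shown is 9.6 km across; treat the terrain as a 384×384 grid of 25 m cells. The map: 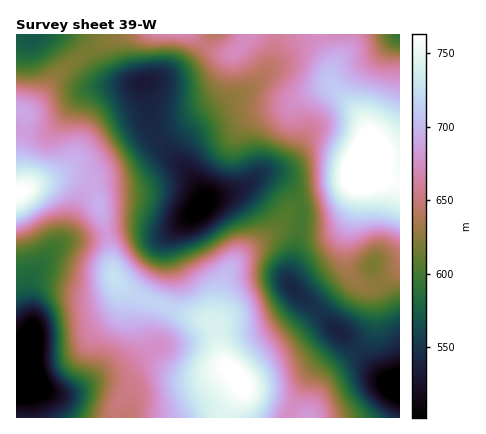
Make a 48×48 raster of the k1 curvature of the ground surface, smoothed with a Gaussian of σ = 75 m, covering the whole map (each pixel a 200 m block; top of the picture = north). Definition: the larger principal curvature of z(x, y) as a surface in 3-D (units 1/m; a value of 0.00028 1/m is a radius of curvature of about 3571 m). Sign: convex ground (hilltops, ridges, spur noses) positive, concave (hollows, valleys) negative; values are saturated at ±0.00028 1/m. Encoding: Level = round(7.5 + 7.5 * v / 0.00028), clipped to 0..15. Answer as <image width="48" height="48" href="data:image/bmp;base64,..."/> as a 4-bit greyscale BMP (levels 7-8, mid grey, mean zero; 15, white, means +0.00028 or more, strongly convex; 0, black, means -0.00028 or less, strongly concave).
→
<image width="48" height="48" href="data:image/bmp;base64,Qk32BAAAAAAAAHYAAAAoAAAAMAAAADAAAAABAAQAAAAAAIAEAAATCwAAEwsAABAAAAAAAAAAAAAAABEREQAiIiIAMzMzAERERABVVVUAZmZmAHd3dwCIiIgAmZmZAKqqqgC7u7sAzMzMAN3d3QDu7u4A////AKmZmYib3biIiZiHiqqqq7mImr3JmrzLqYiIdmZ6ztmHeJiImpmavMqZq73Kq8y5dnZndlV5vduHaJiImYiazcqquq3amZhlVnVXh3eJq8uHd5mZmYeKzcu7qYvbiIdVVnRXqqqpmruHeaqqqYic3buph3rbmIdlVnZ5zdupmaqImrqruqm93Kuod3q7qZl2Z4ib3/2qmZmIq6mau7vdypqpiJqqqqqYeJmazv66qYiIqYZ4qqvcqIqpmauZqru6qpiInf/al3iJl1VomrzKh4mZmqqImru6qodmfP/amIiahlRomry6iJqZmYdmaJqqmHVEW//KmZqpdlV5q7u6maqZmIdlVoqqmGQ0bP+5mqqYd3iru6qqu7qYiZh2Zoq6mHQ0fP6omrmIibzty6mrzMqYiZmYd4q6mJdnreyYm7mJve/su6qr3cqXeJmZmaq6l7ur3duZrLms7/66mqmb3rl2Z4iZqrzLqc3e7bqZrcvO/9uYiqqs7rdVZ3iIre7cy7vMupmZvtzv/bqpmqq87qVEZ4iJzuy8zIiZiIiaz+7/7Lu7vMzN7YQjV4mb3smKu3d3eImr3//+uZq83u7/7IU0V4mrzadnqoh3iJmr3//qZWebze///bl3eIibzKZFeYiIiIiJ3/+kETaJms7//+26mZirzKZEaJmXdmVY3/6EEleId5vv//7Lqqq8zbdDWKqXZVRZ//x1RXiHZWnO/u3bqqvN3clkWKqGVURq//p2Z4h2VXm8zMzLmZnO3MuYiLp2Zned/+h3eIdlVXmqq7u7mHeu27uqu9uYmavO/8iImYZWZmiYiru7qGau66mau/7Lu7vN/8mZqod3ZVeYeJq8qXev/KmZqv/9y7u777iaq7qYdVeYd3m8uYi//Kqqqv//26qa3riaq7updVeZh3irqZrP/cu7u87/7KmJzbmqqqqpl2ipiHeJh4rP/cu6qpvN3LmJvcuqmZmZmYmqmGZ4dXm+7cupmZqau7maztuoiIiIiqu7l1RnZWm97cupiJqHiqqb3sqYiIiHiazLl1Rnd4q8zcy5mJl1eKqs3aiHiImImavcuYd5qru7vNy6mZp2eKu924d3eJmZmZvMy7u7y7upnNy6mZqYmarNyXd3eImYiIq7u7u7uph2i925mZuqqZnNyXd3eImYd4qpqqqrqYZVe+25mavLqYi8yYd4iImqiJqZmZmrqHZWnO2pmd3LmHebuoiIiImqqaqZmZqrqYd5zuypmO3Mp2eKqYiJiIiaqqmYiJqruqms7sqYiMvNyGaJmHd4iId5qqmYd4mau7u93KmIh5m924Z4iGVWZ3Z4q7qYd4iJmru8uYiIiHec7bmIiHZWZlVXm7qpmIiHeJq7qIiImWV63uypmXZmZkRGm7u6qYd3d4q7qIiIq3Vnre7czKmHdlRXq7zLqHdneJm8uZmJrHVmis3c3u3cuHaL7u7tuYd4iZmry6qqmXZmeJu7vN7//szf/9vN2pmZmImZrMupdnd3d3mpmavN/tzf/Zic25mZiImpis2nZg=="/>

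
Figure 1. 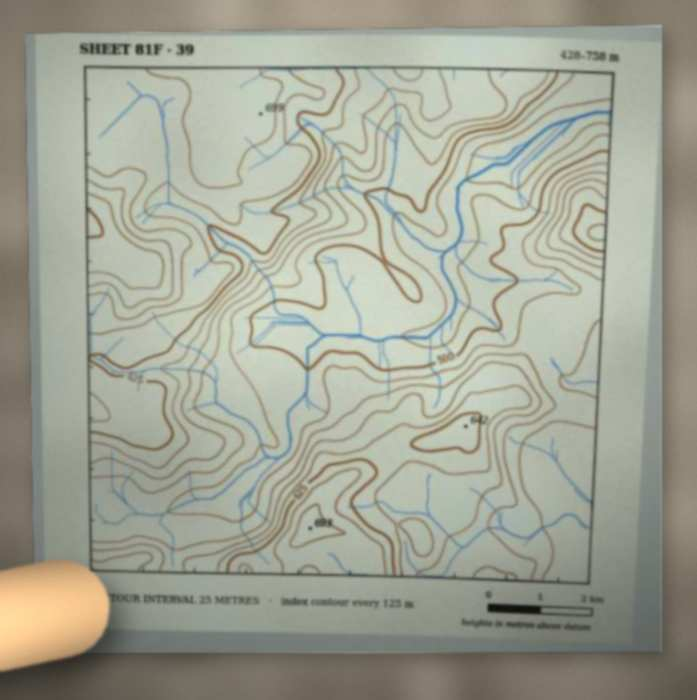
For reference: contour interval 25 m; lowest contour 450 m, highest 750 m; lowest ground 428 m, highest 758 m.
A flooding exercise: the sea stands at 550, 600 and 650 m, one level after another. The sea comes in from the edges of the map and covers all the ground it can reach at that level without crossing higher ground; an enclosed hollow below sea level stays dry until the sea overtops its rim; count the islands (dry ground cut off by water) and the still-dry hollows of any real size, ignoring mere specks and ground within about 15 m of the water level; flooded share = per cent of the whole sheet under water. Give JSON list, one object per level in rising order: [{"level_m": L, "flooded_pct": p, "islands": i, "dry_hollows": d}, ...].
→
[{"level_m": 550, "flooded_pct": 45, "islands": 0, "dry_hollows": 0}, {"level_m": 600, "flooded_pct": 65, "islands": 0, "dry_hollows": 0}, {"level_m": 650, "flooded_pct": 81, "islands": 0, "dry_hollows": 0}]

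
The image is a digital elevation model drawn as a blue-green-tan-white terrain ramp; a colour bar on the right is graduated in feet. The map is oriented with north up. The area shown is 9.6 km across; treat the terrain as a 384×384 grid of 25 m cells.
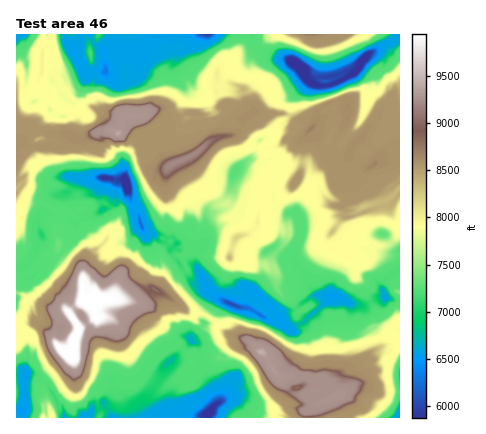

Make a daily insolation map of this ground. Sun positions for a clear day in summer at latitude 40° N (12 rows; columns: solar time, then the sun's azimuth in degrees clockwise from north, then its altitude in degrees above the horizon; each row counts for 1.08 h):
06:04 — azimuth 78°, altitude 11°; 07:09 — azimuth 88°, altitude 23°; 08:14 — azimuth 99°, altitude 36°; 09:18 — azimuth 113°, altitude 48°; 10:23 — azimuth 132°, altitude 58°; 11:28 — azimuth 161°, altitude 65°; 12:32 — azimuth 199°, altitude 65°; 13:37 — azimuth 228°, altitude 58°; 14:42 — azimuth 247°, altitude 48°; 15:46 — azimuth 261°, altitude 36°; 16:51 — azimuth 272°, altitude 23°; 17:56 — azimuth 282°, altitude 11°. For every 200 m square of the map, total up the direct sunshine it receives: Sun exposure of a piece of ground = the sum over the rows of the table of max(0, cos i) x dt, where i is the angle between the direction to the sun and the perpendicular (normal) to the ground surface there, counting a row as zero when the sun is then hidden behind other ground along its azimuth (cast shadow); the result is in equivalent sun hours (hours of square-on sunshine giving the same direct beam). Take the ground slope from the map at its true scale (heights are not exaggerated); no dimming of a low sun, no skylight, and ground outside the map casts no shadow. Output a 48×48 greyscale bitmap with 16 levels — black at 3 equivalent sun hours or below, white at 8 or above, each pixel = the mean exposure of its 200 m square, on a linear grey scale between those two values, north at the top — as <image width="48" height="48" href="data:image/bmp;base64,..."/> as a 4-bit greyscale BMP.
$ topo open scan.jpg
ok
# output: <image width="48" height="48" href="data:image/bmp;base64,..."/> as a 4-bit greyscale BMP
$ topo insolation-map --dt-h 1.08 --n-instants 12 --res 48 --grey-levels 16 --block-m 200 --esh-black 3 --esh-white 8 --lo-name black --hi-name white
<image width="48" height="48" href="data:image/bmp;base64,Qk32BAAAAAAAAHYAAAAoAAAAMAAAADAAAAABAAQAAAAAAIAEAAATCwAAEwsAABAAAAAAAAAAAAAAABEREQAiIiIAMzMzAERERABVVVUAZmZmAHd3dwCIiIgAmZmZAKqqqgC7u7sAzMzMAN3d3QDu7u4A////AMmmuYzJve7u7u7uqnqK3cvc7MzN7tzc3MrKe97aze/u7u7u65SmjczNye/+3O7dzHjsnczNzO/u7t7N7ru8jMze3v///83t22fczMy73d7u7e7svM3cvLzNuO///+3dumjMvN3Lzd3u7r3u7KzLm7zv/v/+25rquYrMy87LvN3d7cre7sqaq73//JioiL78ynrMvMy7q7vN3bqt7d3Ku7/+hpub3//p28yrvO6qur3bzcu93MzLu+/5m3aamb7s3Ii7vf66mbzdzd3rjMvLzt6VRZyqqXWN7tq6k666u83NzN3De6vN3ZUyEjW7ZXzK39u6zI68zv7M3c26rKu8ZVIBA+2I3siM/9zZnb16zu693erNuqxkIAA5up7//+yn38rMzchd/c7s3rvL2nQwASrczYfv/u7rbKqry4e//d7+zN3KtoURad3czdhWZYvsx6yKa3v///3O2t7HVFhq3ty9/XjMvd/XTGSGp8r/zNitrstmac3e7cvu/9re3O/prstXeZr7ZWvGiMZYq7vd3L/+//67zt7qzd22Z4nHh+57xVebq778vO/+7/7u3Ove7t3Lhnl3ZXqoRFnMit3Mzd7d7u/t3/3O7v7ct2dZcmZmWa3dvczu7rzN7u3////+7//+2mXLvahnzuze7ayt77ne3d/////+7v/u7bVovuqZS83O7bvf7+zN28/////97t3b7uxZ3fyVhc7+7svt7//Oy57u7/+ljuvd7v7obfp2qu//7tztzv/uu67b7v/rz/rO7v/+tmh2ne7d3e7v/v/pnL7t7N7///vN7u7te8p6rb3r3Nvf/+/pvM7t7tzu7v3N7u3dymSLvd7//e7t///9u+7c7/3f/d29zL22VoNbzO3e7v667+7/7u657////t283thpu3Jqvv/N7u66zu7dzNy9/////vysxljLMVeKz//9zu65je7azLuv/////8nM27zcqpeK7e7v7N67m+7sjKzP/////+zcvN3KmYl87L/u7c7cuO7uyr3////v//3N3Lqqu3aN/pWN7c3ty87u3t7////v///d7u3v+5iu//62jdzN7u7c3//////////N/u7t26re7u/+t93tzbys/////////////+3L7u697u7v/Zmu+8247////9/////7dolDW+/czu7u//7//9y47+7//1r//9qYq6iot+//7N7u7r7///7Kjf///6Pf/5ee7+3byZ7d6s1mVJ7///pWhX3//9Z//63O/u23UwABSMes7ajL7rjbRAA679hq/63u/+hFUwAABHuIz/yLuH36xQAABWq3vrzv78k0R8tkdlWan/7ri+/piDMgAAaZirv//rmrzO7cje7snv/d7v14hqy7hCaGqdb+/pi92+7uuNrdt+7/ymV0Sazdy4SMaEju/Hia3e7v+2hqya7/p8xmmrzM3JY0mbru+Wh6ze7v/+7XRnjOq92amZvMvLlqaZi+94p43u/////+6kZ1fe65mrzMzLqstXZ92JzK3u//////pGiu7t3dzf//7N28zQ=="/>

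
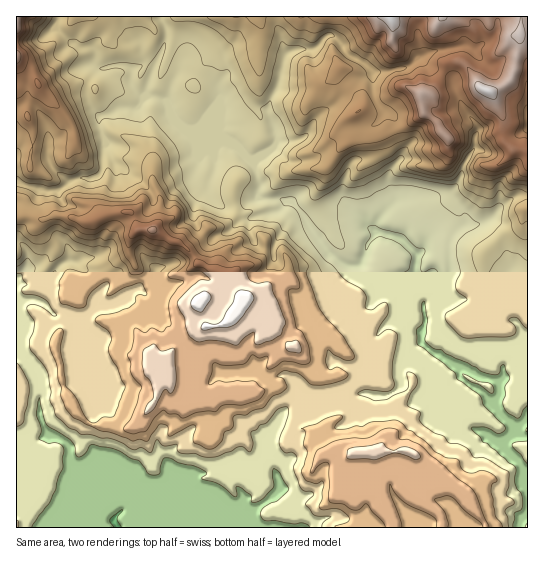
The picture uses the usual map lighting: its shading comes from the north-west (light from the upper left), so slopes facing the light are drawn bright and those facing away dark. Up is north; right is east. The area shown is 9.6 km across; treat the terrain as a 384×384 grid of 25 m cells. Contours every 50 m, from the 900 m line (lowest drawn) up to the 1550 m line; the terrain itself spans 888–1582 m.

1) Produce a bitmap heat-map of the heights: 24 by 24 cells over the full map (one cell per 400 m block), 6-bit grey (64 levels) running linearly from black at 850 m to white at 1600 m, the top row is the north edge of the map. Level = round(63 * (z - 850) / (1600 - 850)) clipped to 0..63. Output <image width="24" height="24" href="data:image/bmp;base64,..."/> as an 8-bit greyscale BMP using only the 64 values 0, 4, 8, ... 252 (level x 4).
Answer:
<image width="24" height="24" href="data:image/bmp;base64,Qk12BgAAAAAAADYEAAAoAAAAGAAAABgAAAABAAgAAAAAAEACAAATCwAAEwsAAAABAAAAAAAAAAAAAAEBAQACAgIAAwMDAAQEBAAFBQUABgYGAAcHBwAICAgACQkJAAoKCgALCwsADAwMAA0NDQAODg4ADw8PABAQEAAREREAEhISABMTEwAUFBQAFRUVABYWFgAXFxcAGBgYABkZGQAaGhoAGxsbABwcHAAdHR0AHh4eAB8fHwAgICAAISEhACIiIgAjIyMAJCQkACUlJQAmJiYAJycnACgoKAApKSkAKioqACsrKwAsLCwALS0tAC4uLgAvLy8AMDAwADExMQAyMjIAMzMzADQ0NAA1NTUANjY2ADc3NwA4ODgAOTk5ADo6OgA7OzsAPDw8AD09PQA+Pj4APz8/AEBAQABBQUEAQkJCAENDQwBEREQARUVFAEZGRgBHR0cASEhIAElJSQBKSkoAS0tLAExMTABNTU0ATk5OAE9PTwBQUFAAUVFRAFJSUgBTU1MAVFRUAFVVVQBWVlYAV1dXAFhYWABZWVkAWlpaAFtbWwBcXFwAXV1dAF5eXgBfX18AYGBgAGFhYQBiYmIAY2NjAGRkZABlZWUAZmZmAGdnZwBoaGgAaWlpAGpqagBra2sAbGxsAG1tbQBubm4Ab29vAHBwcABxcXEAcnJyAHNzcwB0dHQAdXV1AHZ2dgB3d3cAeHh4AHl5eQB6enoAe3t7AHx8fAB9fX0Afn5+AH9/fwCAgIAAgYGBAIKCggCDg4MAhISEAIWFhQCGhoYAh4eHAIiIiACJiYkAioqKAIuLiwCMjIwAjY2NAI6OjgCPj48AkJCQAJGRkQCSkpIAk5OTAJSUlACVlZUAlpaWAJeXlwCYmJgAmZmZAJqamgCbm5sAnJycAJ2dnQCenp4An5+fAKCgoAChoaEAoqKiAKOjowCkpKQApaWlAKampgCnp6cAqKioAKmpqQCqqqoAq6urAKysrACtra0Arq6uAK+vrwCwsLAAsbGxALKysgCzs7MAtLS0ALW1tQC2trYAt7e3ALi4uAC5ubkAurq6ALu7uwC8vLwAvb29AL6+vgC/v78AwMDAAMHBwQDCwsIAw8PDAMTExADFxcUAxsbGAMfHxwDIyMgAycnJAMrKygDLy8sAzMzMAM3NzQDOzs4Az8/PANDQ0ADR0dEA0tLSANPT0wDU1NQA1dXVANbW1gDX19cA2NjYANnZ2QDa2toA29vbANzc3ADd3d0A3t7eAN/f3wDg4OAA4eHhAOLi4gDj4+MA5OTkAOXl5QDm5uYA5+fnAOjo6ADp6ekA6urqAOvr6wDs7OwA7e3tAO7u7gDv7+8A8PDwAPHx8QDy8vIA8/PzAPT09AD19fUA9vb2APf39wD4+PgA+fn5APr6+gD7+/sA/Pz8AP39/QD+/v4A////AEQoJCQYHCQkKCgoMDhAYHyMnJSYlJR4MEw4JCAcGBwkKCgwNDhQhKiknJyYnJhwPExEJCAcJDAoMDg8QDh0kLCwnKSklHxoMERAMCwsREhIXFxQRExwoLS8tLSMaFA4MEgwSGB0kHh0fIBoTFh0hISMnHhYTDgsJFBEdHB0mKignJSEcFRgZGhgYFhQTEQsOFhMdGhsiLiwnKCklHRoaGBYVFRMSDQoSEhcbGRwoMS0oJSQjIiMfHBgWExEMDQ4SExwaGh8nLSwrKywrLCkgHhcWEQ4RExMTExkZGiAkJSk0NjQyLyMgGRYUERAVFhYVFBcdHBseIis2Njg1KyMaFxUUEhEUFhcXFhogHx4gICYvMjQuKSIYFRQTEBEUGBgYGh0cHiIpJCgwMC4oJR4WExMUERIUGRkZISIhJicvMTEqJiUiHRYVFRIRERMUFxocKCkrMC8yMSsiHxsZFxUWFBITFBQVFhggJSMmKCcpKSIZGRoXFhcZFhUUFBUXHB0gJSUhHx4gJBwYGBoYHSAkHh0ZHCAgJSkrKCUpIxsfIRoXFxcXGyInJiUiIy0vJi80KicrIBsdHBgXFxgZGR8nKyoqKTM0KTMyLCwpHBkYGBcYFxgZHCUmKywqMTcxMDcyLy4jHRoYGBgZFxodHCUpKSkuNjcxODo1MigeGhoZGRkZGR0hHCQpKiYrLjE0NjY4LyMeHB0cGxkZGyAjHR8kJSw1MTAyMjY6MSIgIB8eHRwdICMlIycoKzQ6Njg3Njc6A=="/>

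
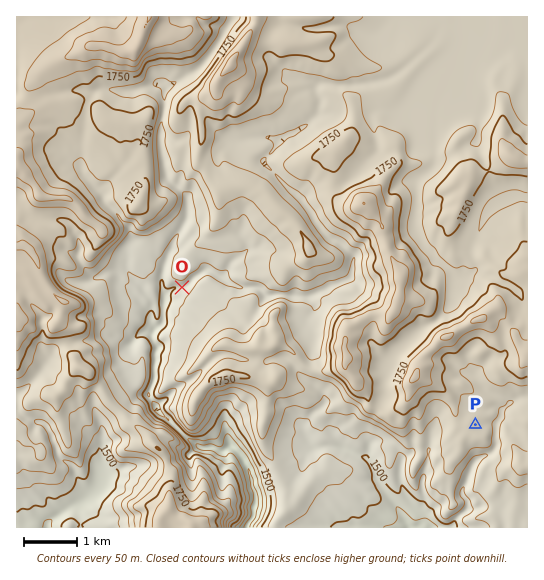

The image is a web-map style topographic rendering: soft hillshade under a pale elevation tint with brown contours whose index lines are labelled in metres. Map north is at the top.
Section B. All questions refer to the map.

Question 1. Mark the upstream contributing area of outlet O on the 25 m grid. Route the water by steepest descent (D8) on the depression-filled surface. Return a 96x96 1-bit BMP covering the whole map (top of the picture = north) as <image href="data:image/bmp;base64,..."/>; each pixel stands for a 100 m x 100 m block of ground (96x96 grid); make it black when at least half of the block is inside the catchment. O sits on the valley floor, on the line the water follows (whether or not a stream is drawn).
<image width="96" height="96" href="data:image/bmp;base64,Qk2+BAAAAAAAAD4AAAAoAAAAYAAAAGAAAAABAAEAAAAAAIAEAAATCwAAEwsAAAIAAAAAAAAA////AAAAAAAAAAAAAAAAAAAAAAAAAAAAAAAAAAAAAAAAAAAAAAAAAAAAAAAAAAAAAAAAAAAAAAAAAAAAAAAAAAAAAAAAAAAAAAAAAAAAAAAAAAAAAAAAAAAAAAAAAAAAAAAAAAAAAAAAAAAAAAAAAAAAAAAAAAAAAAAAAAAAAAAAAAAAAAAAAAAAAAAAAAAAAAAAAAAAAAAAAAAAAAAAAAAAAAAAAAAAAAAAAAAAAAAAAAAAAAAAAAAAAAAAAAAAAAAAAAAAAAAAAAAAAAAAAAAAAAAAAAAAAAAAAAAAAAAAAAAAAAAAAAAAAAAAAAAAAAAAAAAAAAAAAAAAAAAAAAAAAAAAAAAAAAAAAAAAAAAAAAAAAAAAAAAAAAAAAAAAAAAAAAAAAAAAAAAAAAAAAAAAAAAAAAAAAAAAAAAAAAAAAAAAAAAAAAAAAAAAAAAAAAAAAAAAAAAAAAAAAAAAAAAAAAAAAAAAAAAAYAAAAAAAAAAAAAAD/AAAAAAAAAAAAAAH/AAAAAAAAAAAAAAP/AAAAAAAAAAAAAAf/AAAAAAAAAAAAf///AAAAAAAAAAAAf///AAAAAAAAAAAAf///AAAAAAAAAAAAf///AAAAAAAAAAAA////wAAAAAAAAAAB////8AAAAAAAAAAD/////4AAAAAAAAAH/////4AAAAAAAAAP/////8AAAAAAAAAf/////8AAAAAAAAA//////8AAAAAAAAB//////8AAAAAAAAB//////8AAAAAAAAB//////8AAAAAAAAB//////8AAAAAAAAA//////4AAAAAAAAA//////4AAAAAAAAAf/////wAAAAAAAAAP/////wAAAAAAAAAH/////gAAAAAAAAAD/////gAAAAAAAAAD/////gAAAAAAAAAB/////gAAAAAAAAAA/////AAAAAAAAAAA////+AAAAAAAAAAA////+AAAAAAAAAAA////8AAAAAAAAAAA///+AAAAAAAAAAAA///8AAAAAAAAAAAA///4AAAAAAAAAAAB///4AAAAAAAAAAAD///8AAAAAAAAAAAD///8AAAAAAAAAAAH///8AAAAAAAAAAAP///8AAAAAAAAAAAP///8AAAAAAAAAAAP///8AAAAAAAAAAAP///+AAAAAAAAAAAH////AAAAAAAAAAAH////AAAAAAAAAAAH////gAAAAAAAAAAH////gAAAAAAAAAAP////gAAAAAAAAAAP////gAAAAAAAAAAH////gAAAAAAAAAAH////gAAAAAAAAAAD////gAAAAAAAAAAB////AAAAAAAAAAAB////AAAAAAAAAAAA////AAAAAAAAAAAA///+AAAAAAAAAAAAf//+AAAAAAAAAAAAP//8AAAAAAAAAAAAP//4AAAAAAAAAAAAH//wAAAAAAAAAAAAD//gAAAAAAAAAAAAD//AAAAAAAAAAAAAAAAAAAAAAAAAAAAAAAAAAAAAAAAAAAAAAAAAAAAAAAAAAAAAAAAAAAAAAAAAAAAAAAAAAAAAAA="/>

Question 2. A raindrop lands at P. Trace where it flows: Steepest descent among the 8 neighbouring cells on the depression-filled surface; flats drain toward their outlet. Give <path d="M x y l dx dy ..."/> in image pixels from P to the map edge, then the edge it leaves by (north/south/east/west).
<path d="M475 425l22 0 0 8-2 1 0 7 2 1 0 3-3 5-4 4-8 3-9 8-6 13 0 3-5 9 0 5 5 6 0 8-1 0-11 10-1 6-3 2"/>
exit: south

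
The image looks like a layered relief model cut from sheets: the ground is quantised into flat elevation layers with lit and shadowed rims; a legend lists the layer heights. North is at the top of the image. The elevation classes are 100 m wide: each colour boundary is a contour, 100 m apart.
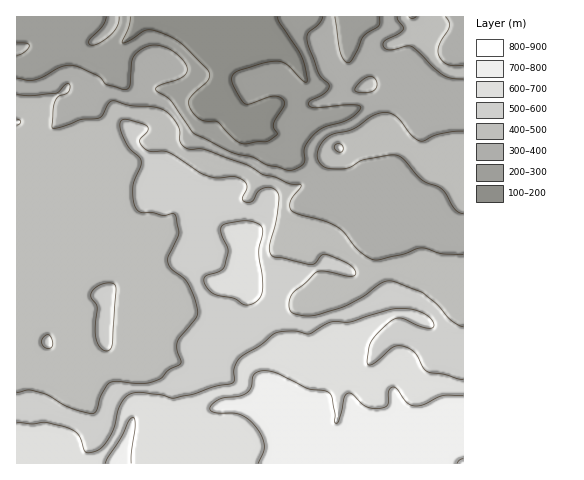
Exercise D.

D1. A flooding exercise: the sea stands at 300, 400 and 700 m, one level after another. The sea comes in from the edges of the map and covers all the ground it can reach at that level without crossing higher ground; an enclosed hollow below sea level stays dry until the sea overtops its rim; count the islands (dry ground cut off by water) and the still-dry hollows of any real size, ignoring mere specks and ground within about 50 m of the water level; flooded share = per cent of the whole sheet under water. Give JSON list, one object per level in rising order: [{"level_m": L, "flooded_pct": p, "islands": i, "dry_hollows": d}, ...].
[{"level_m": 300, "flooded_pct": 14, "islands": 0, "dry_hollows": 0}, {"level_m": 400, "flooded_pct": 31, "islands": 0, "dry_hollows": 0}, {"level_m": 700, "flooded_pct": 92, "islands": 0, "dry_hollows": 0}]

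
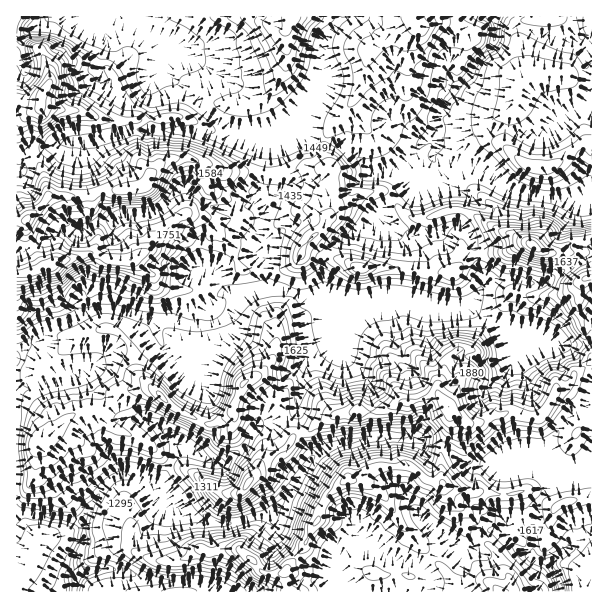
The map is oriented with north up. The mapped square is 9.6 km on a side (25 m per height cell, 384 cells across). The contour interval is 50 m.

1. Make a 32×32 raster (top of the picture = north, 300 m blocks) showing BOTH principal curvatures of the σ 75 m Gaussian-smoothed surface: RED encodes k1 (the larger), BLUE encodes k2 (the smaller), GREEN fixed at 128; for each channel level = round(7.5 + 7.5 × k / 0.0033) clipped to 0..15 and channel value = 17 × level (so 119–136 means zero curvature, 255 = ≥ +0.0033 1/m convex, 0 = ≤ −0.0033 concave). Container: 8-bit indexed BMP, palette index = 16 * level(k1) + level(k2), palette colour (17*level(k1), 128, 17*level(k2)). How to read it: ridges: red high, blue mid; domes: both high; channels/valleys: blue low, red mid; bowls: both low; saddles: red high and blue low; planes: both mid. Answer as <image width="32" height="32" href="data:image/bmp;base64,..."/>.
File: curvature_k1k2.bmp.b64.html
<image width="32" height="32" href="data:image/bmp;base64,Qk02CAAAAAAAADYEAAAoAAAAIAAAACAAAAABAAgAAAAAAAAEAAATCwAAEwsAAAABAAAAAAAAAIAAABGAAAAigAAAM4AAAESAAABVgAAAZoAAAHeAAACIgAAAmYAAAKqAAAC7gAAAzIAAAN2AAADugAAA/4AAAACAEQARgBEAIoARADOAEQBEgBEAVYARAGaAEQB3gBEAiIARAJmAEQCqgBEAu4ARAMyAEQDdgBEA7oARAP+AEQAAgCIAEYAiACKAIgAzgCIARIAiAFWAIgBmgCIAd4AiAIiAIgCZgCIAqoAiALuAIgDMgCIA3YAiAO6AIgD/gCIAAIAzABGAMwAigDMAM4AzAESAMwBVgDMAZoAzAHeAMwCIgDMAmYAzAKqAMwC7gDMAzIAzAN2AMwDugDMA/4AzAACARAARgEQAIoBEADOARABEgEQAVYBEAGaARAB3gEQAiIBEAJmARACqgEQAu4BEAMyARADdgEQA7oBEAP+ARAAAgFUAEYBVACKAVQAzgFUARIBVAFWAVQBmgFUAd4BVAIiAVQCZgFUAqoBVALuAVQDMgFUA3YBVAO6AVQD/gFUAAIBmABGAZgAigGYAM4BmAESAZgBVgGYAZoBmAHeAZgCIgGYAmYBmAKqAZgC7gGYAzIBmAN2AZgDugGYA/4BmAACAdwARgHcAIoB3ADOAdwBEgHcAVYB3AGaAdwB3gHcAiIB3AJmAdwCqgHcAu4B3AMyAdwDdgHcA7oB3AP+AdwAAgIgAEYCIACKAiAAzgIgARICIAFWAiABmgIgAd4CIAIiAiACZgIgAqoCIALuAiADMgIgA3YCIAO6AiAD/gIgAAICZABGAmQAigJkAM4CZAESAmQBVgJkAZoCZAHeAmQCIgJkAmYCZAKqAmQC7gJkAzICZAN2AmQDugJkA/4CZAACAqgARgKoAIoCqADOAqgBEgKoAVYCqAGaAqgB3gKoAiICqAJmAqgCqgKoAu4CqAMyAqgDdgKoA7oCqAP+AqgAAgLsAEYC7ACKAuwAzgLsARIC7AFWAuwBmgLsAd4C7AIiAuwCZgLsAqoC7ALuAuwDMgLsA3YC7AO6AuwD/gLsAAIDMABGAzAAigMwAM4DMAESAzABVgMwAZoDMAHeAzACIgMwAmYDMAKqAzAC7gMwAzIDMAN2AzADugMwA/4DMAACA3QARgN0AIoDdADOA3QBEgN0AVYDdAGaA3QB3gN0AiIDdAJmA3QCqgN0Au4DdAMyA3QDdgN0A7oDdAP+A3QAAgO4AEYDuACKA7gAzgO4ARIDuAFWA7gBmgO4Ad4DuAIiA7gCZgO4AqoDuALuA7gDMgO4A3YDuAO6A7gD/gO4AAID/ABGA/wAigP8AM4D/AESA/wBVgP8AZoD/AHeA/wCIgP8AmYD/AKqA/wC7gP8AzID/AN2A/wDugP8A/4D/AJeHp6DJp6WioZKDY3KS1LaFh4eHh4eHh5eVyLm2yKC3h5ingKKClNfox5aVt/bU53V3h5eHh4eXdpaWt3OAxaiHiKiQt6fHlpbX+PX5lmHlxnWHh3aGl4eGhbeTk8iTlae4t6C4h6eFdYSCgKGlYoX4lIZ3hseGhJaVhYaFt4aHgYGik6SYp3Z2dJK1ooByhPilZHS2lXOmp5Z1dYS3tobGqJeXgqeXdnZ0x/f5lpOAlvaVtsdzhcjHx9bX2JSmtrKnh5eGc4SFhOb2ccf5pnGDqPrXtrX254WEdHWVh4eHsriHl5h1dcezlHCAkefWlnCilqjH2ZLTgYR1d3eHhoayyJeHlqfXyINyhNmypJb3pYFwgHCAULOnqHV0hISXlpK4qJeHloRxg/b15seDloPW6OfHppaCuOjn1sbnx4OWlJenqKenpbX3tWKV5oS4gqfH2NX2+vTnyHG3x5T2lYaFhIR1hqe2+JR0dYP5t6SktZaFcrWmhNi1hIF1g8jnlZaYh3d1dbaVdIeHk7fntnOFdGWEtYS1xpXXhGRzpabldYeHh3eGpoaHiIeGhJXXhXZ3d4XIlaam6eiTdod0UrOjg4aXqKiXhoeHh4d1l8iFd3eHhZaFhYSUpJN3dnVz1seGlIOEhISEhYeHh4WnuJWHh4eHhoZ2doV1lYaGdobFlYWldId2hre1p5eHhoSEhIZ3hYR2dnWElIWWyMbWx7b417hjhHSm6JV1h4anlpWlhHS216S1x8fahHOScXCi+YTX+fX19/nGdGR1hqd2hPmmxPfXxqaWl6ektban99Ohs3GkY9dzl9e2hoaoh3aEp+eScoV1dnWFl3OF9/vW1Of4hIR0sWGDlde3tpeXhpaEpdiVdHam1rWE1fe2hshzhKX1tre2lIOggMiShIZ2hpeop7eVhbZzxeaTtYWDkoN1Y+jHxub4+PqCYbaWhXZ2doa3lMXGhXeFhaaEcoKUhXZ01WVkZZem6NWk6OjGtqe3p9q2c4SGh4eHhnSV6ei3dZaUdXaFlcim2Oi3hIN1dYSWtYKHiIaHhoeGpueGhce2laRjdIOBoXGAgJJ1doeHd3WWh5eYh4aFh4eWlXV1dai129X358bYxejXlIaXh4aHhpeXh3eHl4OXh5eYh3eGhsT4k4SFhpVkhYWHiIeXp4WHdqeHd5eYhZSYh5iHd4aGYvfHdHW3dXd3h3eHd3a3poV2hqeHl5eGkpOXmJinqJVx9si1paaGh4d3d3eHdqe4hIaHqIeXp3W3kLeYiJeXhdHppYN1h4eHd3d3d3Z2uLdzhZiYl4e3dIfIgMeHhoV2onGDdneHh4eHh5eWpqen2KWUhoaXl7mmlbag2LeXmJU="/>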